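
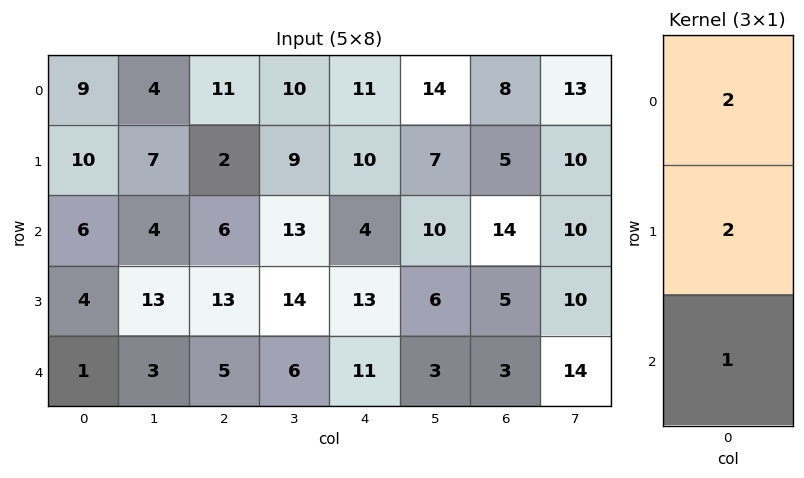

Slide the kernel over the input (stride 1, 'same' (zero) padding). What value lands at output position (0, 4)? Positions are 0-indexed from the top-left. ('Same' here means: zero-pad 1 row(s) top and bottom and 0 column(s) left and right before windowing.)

32

The receptive field on the zero-padded input at this output position is [0 / 11 / 10]. Elementwise product with the kernel and sum: 0·2 + 11·2 + 10·1.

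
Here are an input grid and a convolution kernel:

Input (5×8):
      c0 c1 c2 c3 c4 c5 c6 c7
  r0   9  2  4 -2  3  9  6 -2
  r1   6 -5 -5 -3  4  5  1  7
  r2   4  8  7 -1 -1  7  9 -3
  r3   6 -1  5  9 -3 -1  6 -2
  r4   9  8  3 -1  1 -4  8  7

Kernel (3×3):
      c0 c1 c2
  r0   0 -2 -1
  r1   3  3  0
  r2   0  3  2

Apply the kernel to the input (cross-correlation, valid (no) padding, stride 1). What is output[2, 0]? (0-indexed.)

The receptive field on the input at this output position is [4 8 7 / 6 -1 5 / 9 8 3]. Elementwise product with the kernel and sum: 8·-2 + 7·-1 + 6·3 + -1·3 + 8·3 + 3·2.

22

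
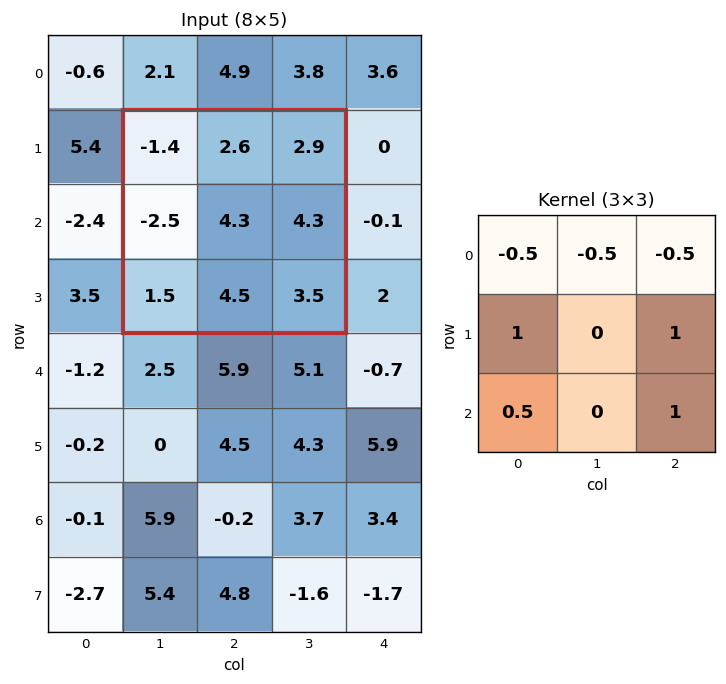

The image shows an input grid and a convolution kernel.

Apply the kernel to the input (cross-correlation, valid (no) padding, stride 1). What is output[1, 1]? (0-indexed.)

The receptive field on the input at this output position is [-1.4 2.6 2.9 / -2.5 4.3 4.3 / 1.5 4.5 3.5]. Elementwise product with the kernel and sum: -1.4·-0.5 + 2.6·-0.5 + 2.9·-0.5 + -2.5·1 + 4.3·1 + 1.5·0.5 + 3.5·1.

4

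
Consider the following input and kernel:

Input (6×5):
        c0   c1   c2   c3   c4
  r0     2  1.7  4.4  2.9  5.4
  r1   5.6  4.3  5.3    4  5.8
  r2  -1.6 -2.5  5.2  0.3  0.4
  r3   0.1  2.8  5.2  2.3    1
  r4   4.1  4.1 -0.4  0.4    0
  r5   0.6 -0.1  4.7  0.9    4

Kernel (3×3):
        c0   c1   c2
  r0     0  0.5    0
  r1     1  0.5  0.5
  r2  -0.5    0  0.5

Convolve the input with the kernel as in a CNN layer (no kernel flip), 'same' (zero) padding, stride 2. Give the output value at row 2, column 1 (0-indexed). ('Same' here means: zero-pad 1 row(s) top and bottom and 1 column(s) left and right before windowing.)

7.2

The receptive field on the zero-padded input at this output position is [2.8 5.2 2.3 / 4.1 -0.4 0.4 / -0.1 4.7 0.9]. Elementwise product with the kernel and sum: 5.2·0.5 + 4.1·1 + -0.4·0.5 + 0.4·0.5 + -0.1·-0.5 + 0.9·0.5.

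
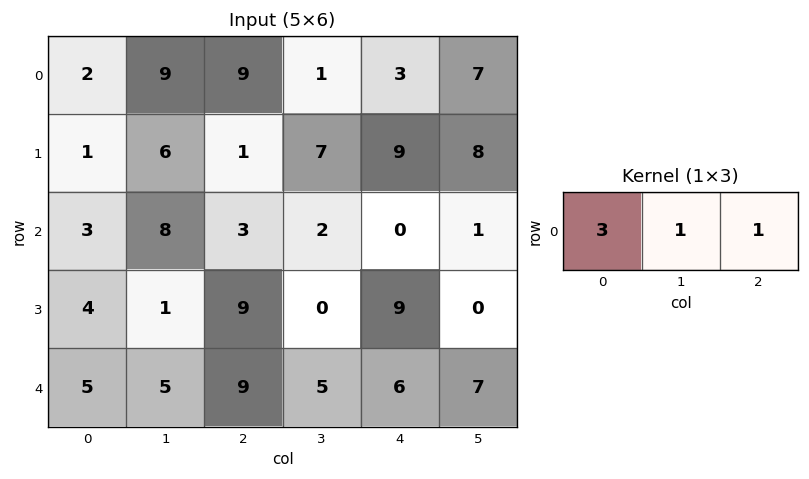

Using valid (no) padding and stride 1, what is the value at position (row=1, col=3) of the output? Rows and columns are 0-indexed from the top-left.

38

The receptive field on the input at this output position is [7 9 8]. Elementwise product with the kernel and sum: 7·3 + 9·1 + 8·1.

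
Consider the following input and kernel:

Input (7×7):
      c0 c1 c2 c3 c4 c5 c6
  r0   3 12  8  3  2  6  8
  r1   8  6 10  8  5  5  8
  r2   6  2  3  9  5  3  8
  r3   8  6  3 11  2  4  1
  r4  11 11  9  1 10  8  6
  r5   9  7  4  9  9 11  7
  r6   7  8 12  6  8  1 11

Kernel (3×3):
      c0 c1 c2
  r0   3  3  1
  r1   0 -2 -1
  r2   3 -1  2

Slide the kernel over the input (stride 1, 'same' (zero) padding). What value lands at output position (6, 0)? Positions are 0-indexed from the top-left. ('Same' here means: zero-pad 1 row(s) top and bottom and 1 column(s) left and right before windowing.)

12

The receptive field on the zero-padded input at this output position is [0 9 7 / 0 7 8 / 0 0 0]. Elementwise product with the kernel and sum: 0·3 + 9·3 + 7·1 + 7·-2 + 8·-1 + 0·3 + 0·-1 + 0·2.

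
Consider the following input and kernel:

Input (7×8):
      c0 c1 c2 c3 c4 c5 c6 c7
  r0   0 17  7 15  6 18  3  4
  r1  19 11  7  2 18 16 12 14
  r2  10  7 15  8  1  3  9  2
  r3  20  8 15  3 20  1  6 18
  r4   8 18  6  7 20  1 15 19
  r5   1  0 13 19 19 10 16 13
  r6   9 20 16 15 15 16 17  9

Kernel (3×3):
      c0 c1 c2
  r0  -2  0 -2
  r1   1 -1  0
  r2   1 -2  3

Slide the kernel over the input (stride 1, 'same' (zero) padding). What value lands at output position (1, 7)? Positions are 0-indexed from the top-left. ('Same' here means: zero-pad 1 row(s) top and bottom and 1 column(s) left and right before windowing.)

-3

The receptive field on the zero-padded input at this output position is [3 4 0 / 12 14 0 / 9 2 0]. Elementwise product with the kernel and sum: 3·-2 + 0·-2 + 12·1 + 14·-1 + 9·1 + 2·-2 + 0·3.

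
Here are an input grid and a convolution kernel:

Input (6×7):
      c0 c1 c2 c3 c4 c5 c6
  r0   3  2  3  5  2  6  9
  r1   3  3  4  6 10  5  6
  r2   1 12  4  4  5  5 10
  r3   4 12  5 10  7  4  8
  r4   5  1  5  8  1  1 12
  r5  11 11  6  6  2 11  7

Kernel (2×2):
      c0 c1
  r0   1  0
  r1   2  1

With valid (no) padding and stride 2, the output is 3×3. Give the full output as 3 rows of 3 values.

Output[0,0]: The receptive field on the input at this output position is [3 2 / 3 3]. Elementwise product with the kernel and sum: 3·1 + 3·2 + 3·1.
Output[0,1]: The receptive field on the input at this output position is [3 5 / 4 6]. Elementwise product with the kernel and sum: 3·1 + 4·2 + 6·1.

12 17 27
21 24 23
38 23 16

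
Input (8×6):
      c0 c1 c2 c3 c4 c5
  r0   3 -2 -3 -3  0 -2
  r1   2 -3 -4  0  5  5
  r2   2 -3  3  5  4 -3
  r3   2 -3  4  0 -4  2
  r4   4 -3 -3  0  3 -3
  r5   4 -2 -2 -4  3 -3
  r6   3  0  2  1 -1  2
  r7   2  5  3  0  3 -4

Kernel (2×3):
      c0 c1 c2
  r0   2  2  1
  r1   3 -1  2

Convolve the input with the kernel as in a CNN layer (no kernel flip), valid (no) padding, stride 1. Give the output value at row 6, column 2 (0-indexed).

20

The receptive field on the input at this output position is [2 1 -1 / 3 0 3]. Elementwise product with the kernel and sum: 2·2 + 1·2 + -1·1 + 3·3 + 0·-1 + 3·2.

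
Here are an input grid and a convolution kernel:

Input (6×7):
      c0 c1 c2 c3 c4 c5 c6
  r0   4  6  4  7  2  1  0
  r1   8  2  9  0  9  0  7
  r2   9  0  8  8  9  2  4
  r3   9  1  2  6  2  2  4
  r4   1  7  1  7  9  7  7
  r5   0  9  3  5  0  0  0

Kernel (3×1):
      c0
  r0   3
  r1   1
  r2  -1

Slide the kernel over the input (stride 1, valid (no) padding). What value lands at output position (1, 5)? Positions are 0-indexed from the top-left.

The receptive field on the input at this output position is [0 / 2 / 2]. Elementwise product with the kernel and sum: 0·3 + 2·1 + 2·-1.

0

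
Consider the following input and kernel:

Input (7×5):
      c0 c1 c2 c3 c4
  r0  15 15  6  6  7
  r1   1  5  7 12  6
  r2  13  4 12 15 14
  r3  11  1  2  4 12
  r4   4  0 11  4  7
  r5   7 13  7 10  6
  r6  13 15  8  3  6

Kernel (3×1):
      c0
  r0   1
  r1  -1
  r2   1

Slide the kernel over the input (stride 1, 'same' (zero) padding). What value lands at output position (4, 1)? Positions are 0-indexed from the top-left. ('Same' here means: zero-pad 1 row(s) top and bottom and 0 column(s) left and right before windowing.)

The receptive field on the zero-padded input at this output position is [1 / 0 / 13]. Elementwise product with the kernel and sum: 1·1 + 0·-1 + 13·1.

14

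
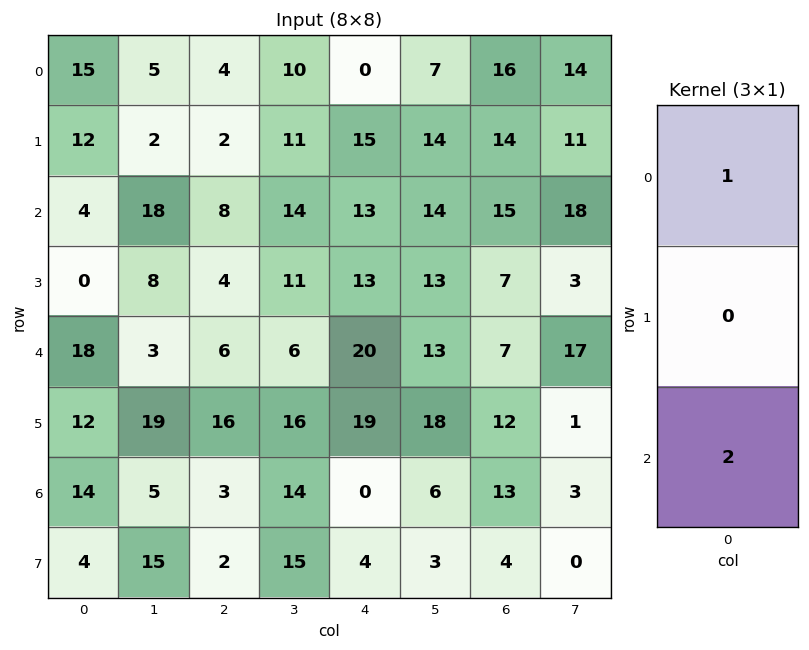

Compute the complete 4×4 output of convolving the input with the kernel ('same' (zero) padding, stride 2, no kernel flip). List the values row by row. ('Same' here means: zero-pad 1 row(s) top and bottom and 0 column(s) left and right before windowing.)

Output[0,0]: The receptive field on the zero-padded input at this output position is [0 / 15 / 12]. Elementwise product with the kernel and sum: 0·1 + 12·2.
Output[0,1]: The receptive field on the zero-padded input at this output position is [0 / 4 / 2]. Elementwise product with the kernel and sum: 0·1 + 2·2.

24 4 30 28
12 10 41 28
24 36 51 31
20 20 27 20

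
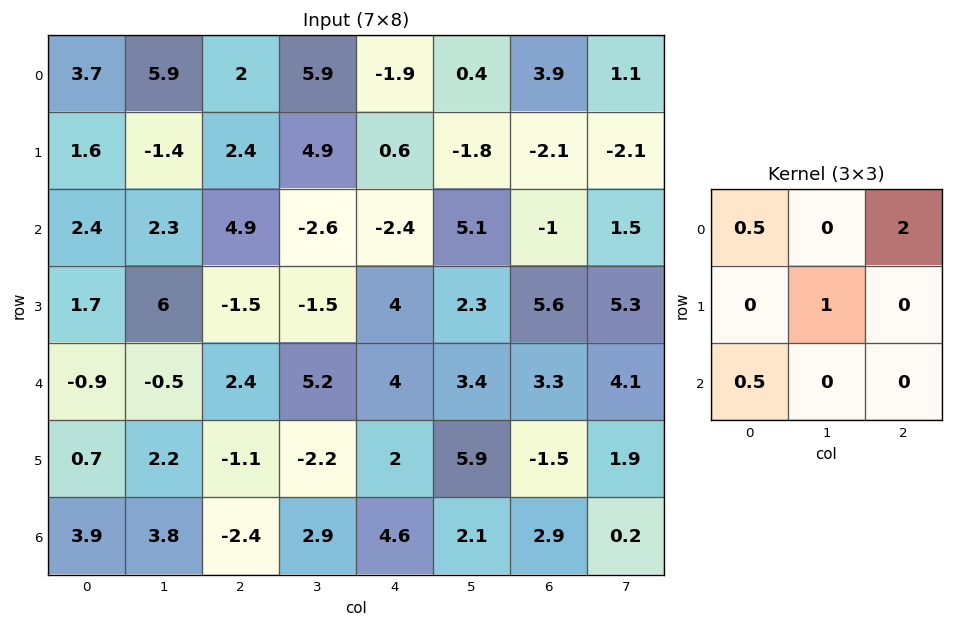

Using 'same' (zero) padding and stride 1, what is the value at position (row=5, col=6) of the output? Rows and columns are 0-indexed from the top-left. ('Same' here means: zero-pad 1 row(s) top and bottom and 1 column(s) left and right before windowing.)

9.45

The receptive field on the zero-padded input at this output position is [3.4 3.3 4.1 / 5.9 -1.5 1.9 / 2.1 2.9 0.2]. Elementwise product with the kernel and sum: 3.4·0.5 + 4.1·2 + -1.5·1 + 2.1·0.5.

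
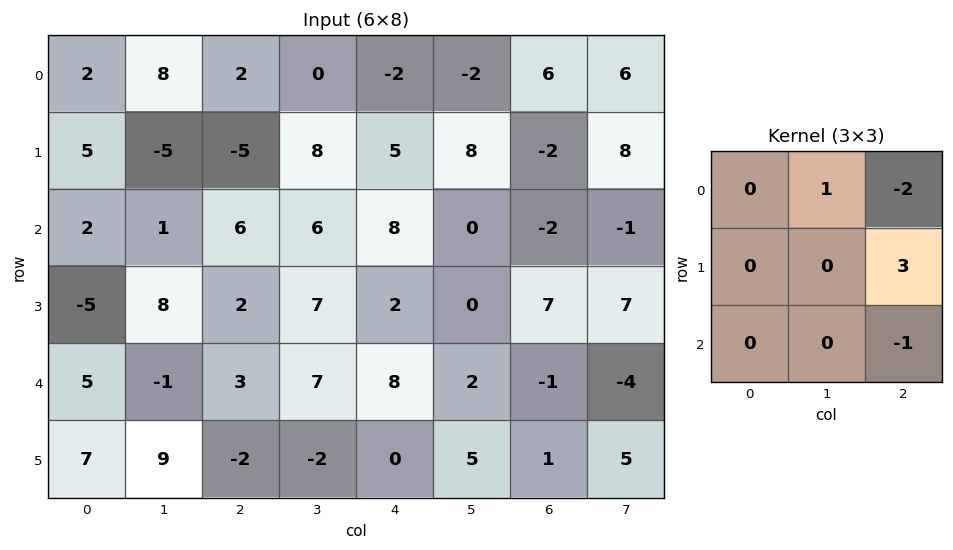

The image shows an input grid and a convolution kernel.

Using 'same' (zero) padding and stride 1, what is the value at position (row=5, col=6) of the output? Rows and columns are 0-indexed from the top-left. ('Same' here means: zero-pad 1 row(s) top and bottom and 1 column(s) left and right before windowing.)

22

The receptive field on the zero-padded input at this output position is [2 -1 -4 / 5 1 5 / 0 0 0]. Elementwise product with the kernel and sum: -1·1 + -4·-2 + 5·3 + 0·-1.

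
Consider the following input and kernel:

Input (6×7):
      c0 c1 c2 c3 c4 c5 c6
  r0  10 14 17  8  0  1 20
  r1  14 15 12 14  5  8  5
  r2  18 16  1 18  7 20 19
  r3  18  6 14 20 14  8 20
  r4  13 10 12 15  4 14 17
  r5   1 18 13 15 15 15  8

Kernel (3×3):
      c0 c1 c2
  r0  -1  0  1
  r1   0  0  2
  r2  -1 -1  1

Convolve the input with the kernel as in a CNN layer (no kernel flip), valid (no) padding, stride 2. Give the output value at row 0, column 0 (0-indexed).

-2

The receptive field on the input at this output position is [10 14 17 / 14 15 12 / 18 16 1]. Elementwise product with the kernel and sum: 10·-1 + 17·1 + 12·2 + 18·-1 + 16·-1 + 1·1.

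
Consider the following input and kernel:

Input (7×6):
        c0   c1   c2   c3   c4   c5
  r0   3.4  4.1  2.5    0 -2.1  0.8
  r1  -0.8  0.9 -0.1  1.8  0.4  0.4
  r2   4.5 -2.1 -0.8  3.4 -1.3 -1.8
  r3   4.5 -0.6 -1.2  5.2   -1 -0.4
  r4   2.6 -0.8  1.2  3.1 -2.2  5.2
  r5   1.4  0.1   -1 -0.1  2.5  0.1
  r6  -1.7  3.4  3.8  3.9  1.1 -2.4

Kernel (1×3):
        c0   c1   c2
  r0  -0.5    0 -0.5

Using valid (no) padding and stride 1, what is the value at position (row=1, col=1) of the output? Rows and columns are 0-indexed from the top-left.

-1.35

The receptive field on the input at this output position is [0.9 -0.1 1.8]. Elementwise product with the kernel and sum: 0.9·-0.5 + 1.8·-0.5.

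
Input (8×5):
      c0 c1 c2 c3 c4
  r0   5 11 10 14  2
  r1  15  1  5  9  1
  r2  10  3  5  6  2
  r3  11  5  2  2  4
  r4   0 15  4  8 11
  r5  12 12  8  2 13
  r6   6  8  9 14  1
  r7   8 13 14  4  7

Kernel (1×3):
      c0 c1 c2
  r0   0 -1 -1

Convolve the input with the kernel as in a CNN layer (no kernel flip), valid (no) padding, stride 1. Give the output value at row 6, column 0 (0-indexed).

The receptive field on the input at this output position is [6 8 9]. Elementwise product with the kernel and sum: 8·-1 + 9·-1.

-17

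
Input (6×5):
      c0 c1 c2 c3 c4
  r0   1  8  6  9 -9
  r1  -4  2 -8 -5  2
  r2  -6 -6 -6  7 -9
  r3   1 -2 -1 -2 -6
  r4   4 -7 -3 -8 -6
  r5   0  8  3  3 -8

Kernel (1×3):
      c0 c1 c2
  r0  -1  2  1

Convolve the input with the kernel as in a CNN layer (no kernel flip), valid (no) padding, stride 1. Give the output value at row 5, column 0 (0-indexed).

19

The receptive field on the input at this output position is [0 8 3]. Elementwise product with the kernel and sum: 0·-1 + 8·2 + 3·1.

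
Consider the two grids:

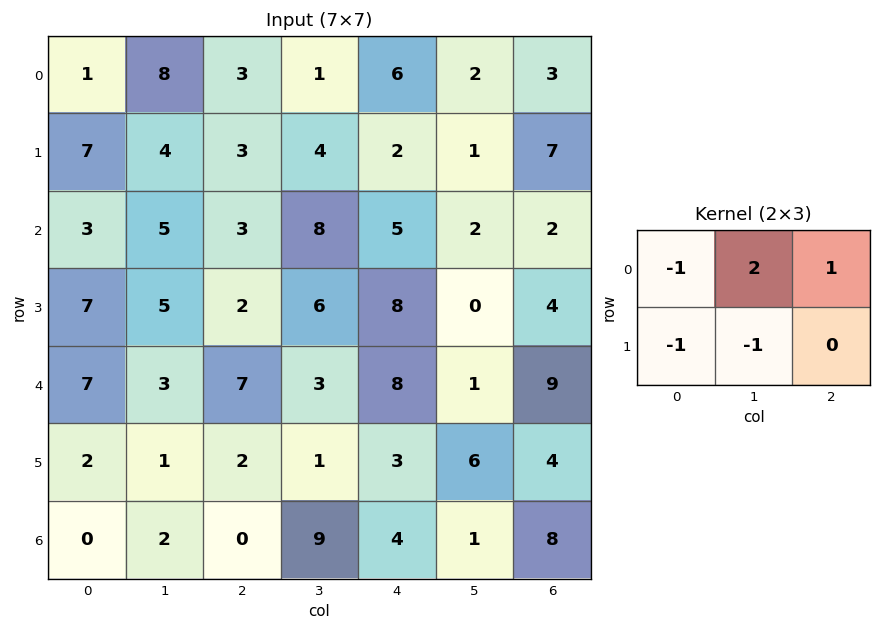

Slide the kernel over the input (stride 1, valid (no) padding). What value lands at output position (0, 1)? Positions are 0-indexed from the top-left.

-8

The receptive field on the input at this output position is [8 3 1 / 4 3 4]. Elementwise product with the kernel and sum: 8·-1 + 3·2 + 1·1 + 4·-1 + 3·-1.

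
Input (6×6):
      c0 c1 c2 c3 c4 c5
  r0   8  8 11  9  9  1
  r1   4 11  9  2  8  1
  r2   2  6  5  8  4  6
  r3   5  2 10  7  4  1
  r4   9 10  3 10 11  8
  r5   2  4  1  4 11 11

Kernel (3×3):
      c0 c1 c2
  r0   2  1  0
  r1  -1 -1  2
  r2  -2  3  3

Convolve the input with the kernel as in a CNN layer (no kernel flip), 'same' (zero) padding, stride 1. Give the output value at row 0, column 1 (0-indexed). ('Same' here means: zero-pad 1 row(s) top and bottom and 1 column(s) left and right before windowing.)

58

The receptive field on the zero-padded input at this output position is [0 0 0 / 8 8 11 / 4 11 9]. Elementwise product with the kernel and sum: 0·2 + 0·1 + 8·-1 + 8·-1 + 11·2 + 4·-2 + 11·3 + 9·3.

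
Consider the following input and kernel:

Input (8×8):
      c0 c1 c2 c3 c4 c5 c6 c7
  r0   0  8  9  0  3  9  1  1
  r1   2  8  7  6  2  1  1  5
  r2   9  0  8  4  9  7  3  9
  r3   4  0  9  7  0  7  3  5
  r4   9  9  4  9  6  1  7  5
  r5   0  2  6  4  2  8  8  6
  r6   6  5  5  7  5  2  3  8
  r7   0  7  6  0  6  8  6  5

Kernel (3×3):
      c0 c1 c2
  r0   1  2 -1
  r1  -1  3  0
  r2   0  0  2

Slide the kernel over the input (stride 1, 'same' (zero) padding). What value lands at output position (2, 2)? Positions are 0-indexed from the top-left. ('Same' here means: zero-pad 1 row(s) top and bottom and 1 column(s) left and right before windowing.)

54

The receptive field on the zero-padded input at this output position is [8 7 6 / 0 8 4 / 0 9 7]. Elementwise product with the kernel and sum: 8·1 + 7·2 + 6·-1 + 0·-1 + 8·3 + 7·2.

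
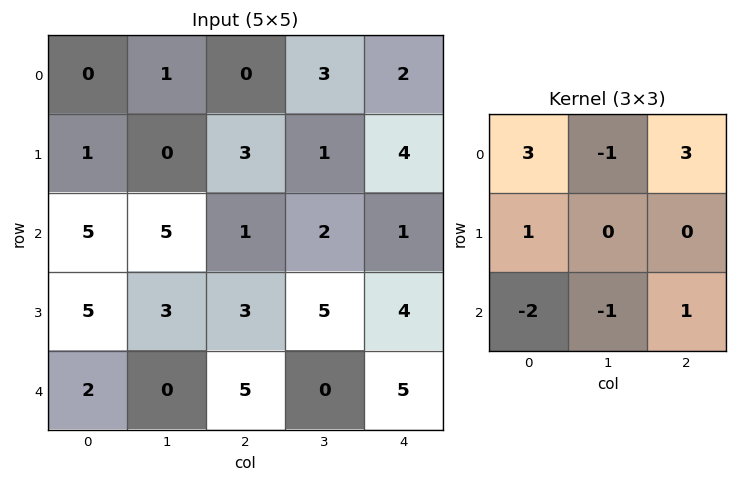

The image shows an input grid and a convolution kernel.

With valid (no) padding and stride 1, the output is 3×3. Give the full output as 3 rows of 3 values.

-14 3 3
7 1 14
19 18 2

Output[0,0]: The receptive field on the input at this output position is [0 1 0 / 1 0 3 / 5 5 1]. Elementwise product with the kernel and sum: 0·3 + 1·-1 + 0·3 + 1·1 + 5·-2 + 5·-1 + 1·1.
Output[0,1]: The receptive field on the input at this output position is [1 0 3 / 0 3 1 / 5 1 2]. Elementwise product with the kernel and sum: 1·3 + 0·-1 + 3·3 + 0·1 + 5·-2 + 1·-1 + 2·1.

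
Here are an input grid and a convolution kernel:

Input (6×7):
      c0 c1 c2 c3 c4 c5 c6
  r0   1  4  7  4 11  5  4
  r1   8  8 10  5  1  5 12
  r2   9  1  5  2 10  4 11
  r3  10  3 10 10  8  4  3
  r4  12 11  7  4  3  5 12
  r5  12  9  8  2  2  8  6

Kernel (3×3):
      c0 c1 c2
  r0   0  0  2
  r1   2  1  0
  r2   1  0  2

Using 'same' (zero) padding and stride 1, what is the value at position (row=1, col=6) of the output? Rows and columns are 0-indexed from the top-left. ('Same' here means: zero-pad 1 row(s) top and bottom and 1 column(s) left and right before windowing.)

The receptive field on the zero-padded input at this output position is [5 4 0 / 5 12 0 / 4 11 0]. Elementwise product with the kernel and sum: 0·2 + 5·2 + 12·1 + 4·1 + 0·2.

26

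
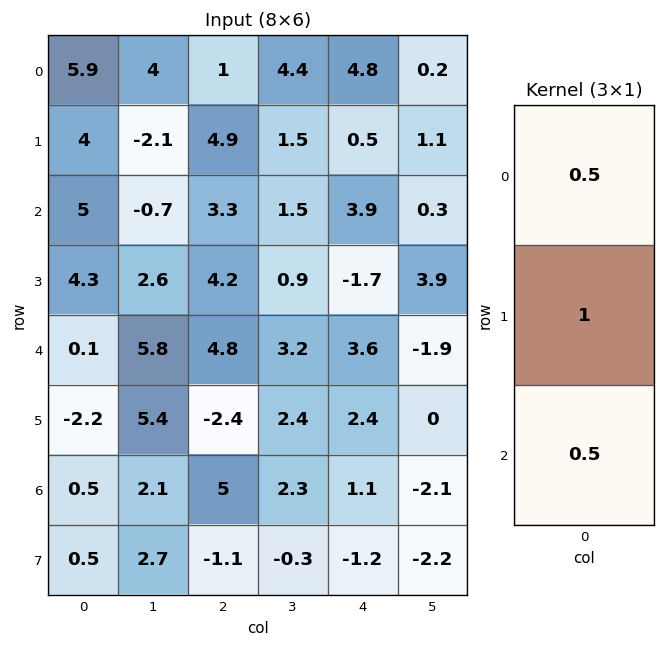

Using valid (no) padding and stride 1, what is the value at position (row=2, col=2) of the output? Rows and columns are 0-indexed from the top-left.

The receptive field on the input at this output position is [3.3 / 4.2 / 4.8]. Elementwise product with the kernel and sum: 3.3·0.5 + 4.2·1 + 4.8·0.5.

8.25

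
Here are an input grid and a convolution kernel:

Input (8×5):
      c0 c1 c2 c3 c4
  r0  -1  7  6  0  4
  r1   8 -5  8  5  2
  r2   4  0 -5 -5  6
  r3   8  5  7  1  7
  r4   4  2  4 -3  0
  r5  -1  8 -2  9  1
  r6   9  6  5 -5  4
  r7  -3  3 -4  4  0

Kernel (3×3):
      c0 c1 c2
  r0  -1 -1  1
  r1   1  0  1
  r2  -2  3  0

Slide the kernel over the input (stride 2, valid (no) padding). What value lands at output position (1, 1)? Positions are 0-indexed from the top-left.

The receptive field on the input at this output position is [-5 -5 6 / 7 1 7 / 4 -3 0]. Elementwise product with the kernel and sum: -5·-1 + -5·-1 + 6·1 + 7·1 + 7·1 + 4·-2 + -3·3.

13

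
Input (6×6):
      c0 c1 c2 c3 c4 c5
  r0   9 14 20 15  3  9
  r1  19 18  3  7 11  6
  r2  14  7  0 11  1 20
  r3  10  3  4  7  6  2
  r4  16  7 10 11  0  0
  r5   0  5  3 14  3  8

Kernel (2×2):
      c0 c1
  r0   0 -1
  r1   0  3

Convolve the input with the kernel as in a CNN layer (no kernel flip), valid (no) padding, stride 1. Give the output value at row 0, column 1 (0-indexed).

The receptive field on the input at this output position is [14 20 / 18 3]. Elementwise product with the kernel and sum: 20·-1 + 3·3.

-11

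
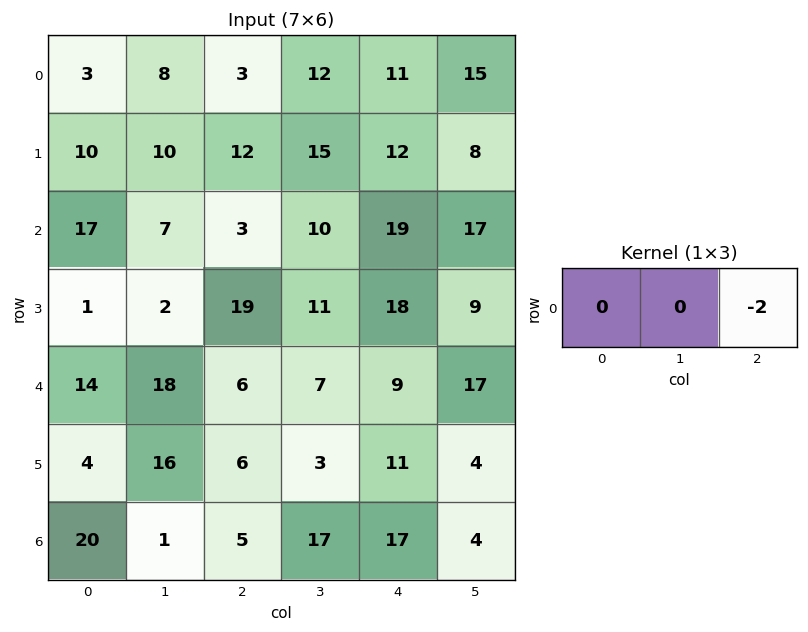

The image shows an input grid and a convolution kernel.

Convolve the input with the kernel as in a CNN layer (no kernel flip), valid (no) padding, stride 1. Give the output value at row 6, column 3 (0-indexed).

The receptive field on the input at this output position is [17 17 4]. Elementwise product with the kernel and sum: 4·-2.

-8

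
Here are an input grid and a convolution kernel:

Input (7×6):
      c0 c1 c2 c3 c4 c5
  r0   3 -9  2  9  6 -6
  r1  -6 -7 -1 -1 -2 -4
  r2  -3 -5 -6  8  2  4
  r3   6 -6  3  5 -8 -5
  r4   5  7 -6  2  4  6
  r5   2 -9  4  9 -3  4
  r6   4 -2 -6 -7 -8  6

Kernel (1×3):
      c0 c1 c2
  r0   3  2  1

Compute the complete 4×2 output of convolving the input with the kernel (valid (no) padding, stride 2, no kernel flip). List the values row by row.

Output[0,0]: The receptive field on the input at this output position is [3 -9 2]. Elementwise product with the kernel and sum: 3·3 + -9·2 + 2·1.
Output[0,1]: The receptive field on the input at this output position is [2 9 6]. Elementwise product with the kernel and sum: 2·3 + 9·2 + 6·1.

-7 30
-25 0
23 -10
2 -40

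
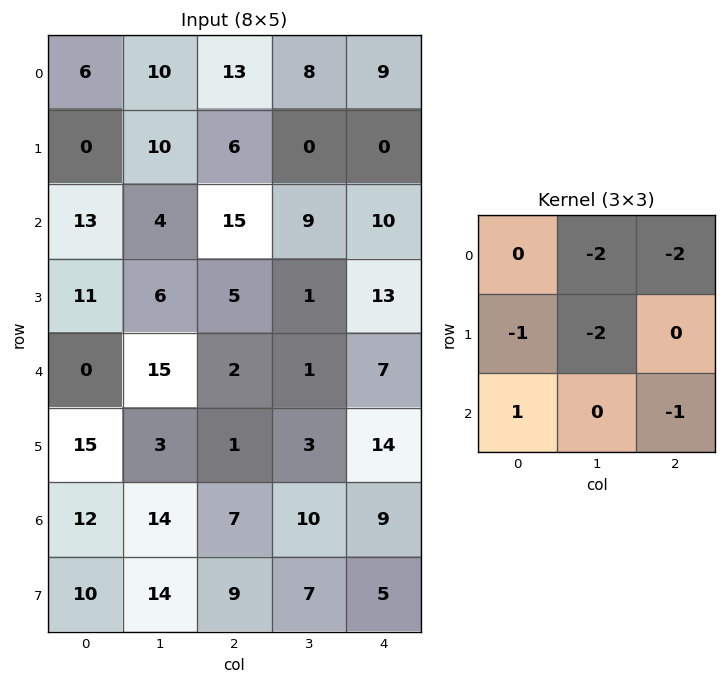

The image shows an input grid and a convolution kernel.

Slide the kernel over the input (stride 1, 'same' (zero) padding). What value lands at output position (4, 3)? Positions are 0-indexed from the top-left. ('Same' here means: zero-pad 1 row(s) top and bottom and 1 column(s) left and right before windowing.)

The receptive field on the zero-padded input at this output position is [5 1 13 / 2 1 7 / 1 3 14]. Elementwise product with the kernel and sum: 1·-2 + 13·-2 + 2·-1 + 1·-2 + 1·1 + 14·-1.

-45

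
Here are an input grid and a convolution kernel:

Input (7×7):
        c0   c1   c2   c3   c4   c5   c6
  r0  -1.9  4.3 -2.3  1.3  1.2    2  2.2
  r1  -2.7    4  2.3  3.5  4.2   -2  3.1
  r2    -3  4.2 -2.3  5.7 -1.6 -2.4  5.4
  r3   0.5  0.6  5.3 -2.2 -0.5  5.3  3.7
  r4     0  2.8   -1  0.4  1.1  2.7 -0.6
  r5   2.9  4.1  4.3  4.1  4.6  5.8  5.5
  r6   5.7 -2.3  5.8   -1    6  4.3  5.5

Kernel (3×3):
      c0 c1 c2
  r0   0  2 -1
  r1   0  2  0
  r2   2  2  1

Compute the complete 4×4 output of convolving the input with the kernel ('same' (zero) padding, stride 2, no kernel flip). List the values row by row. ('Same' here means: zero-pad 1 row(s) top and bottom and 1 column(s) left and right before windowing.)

-5.2 11.5 15.8 6.6
-13.8 6.1 7.1 35
10.3 31.7 19.1 28.8
13.1 16.1 15.4 22

Output[0,0]: The receptive field on the zero-padded input at this output position is [0 0 0 / 0 -1.9 4.3 / 0 -2.7 4]. Elementwise product with the kernel and sum: 0·2 + 0·-1 + -1.9·2 + 0·2 + -2.7·2 + 4·1.
Output[0,1]: The receptive field on the zero-padded input at this output position is [0 0 0 / 4.3 -2.3 1.3 / 4 2.3 3.5]. Elementwise product with the kernel and sum: 0·2 + 0·-1 + -2.3·2 + 4·2 + 2.3·2 + 3.5·1.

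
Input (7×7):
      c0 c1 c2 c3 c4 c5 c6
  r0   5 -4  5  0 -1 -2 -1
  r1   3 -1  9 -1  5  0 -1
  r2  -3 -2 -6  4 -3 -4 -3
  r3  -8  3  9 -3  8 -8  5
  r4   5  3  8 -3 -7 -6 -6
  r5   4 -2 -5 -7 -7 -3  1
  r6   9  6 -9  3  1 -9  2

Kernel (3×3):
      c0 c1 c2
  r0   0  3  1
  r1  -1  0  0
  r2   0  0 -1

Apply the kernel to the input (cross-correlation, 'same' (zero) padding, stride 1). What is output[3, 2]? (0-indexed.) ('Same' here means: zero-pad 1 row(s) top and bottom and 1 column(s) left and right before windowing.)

The receptive field on the zero-padded input at this output position is [-2 -6 4 / 3 9 -3 / 3 8 -3]. Elementwise product with the kernel and sum: -6·3 + 4·1 + 3·-1 + -3·-1.

-14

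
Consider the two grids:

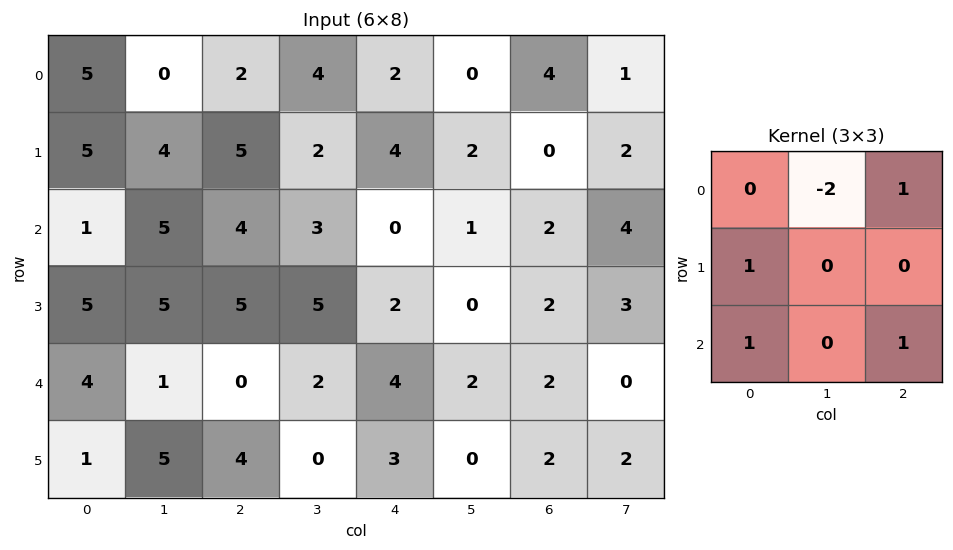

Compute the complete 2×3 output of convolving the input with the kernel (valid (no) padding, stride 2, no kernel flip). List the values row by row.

Output[0,0]: The receptive field on the input at this output position is [5 0 2 / 5 4 5 / 1 5 4]. Elementwise product with the kernel and sum: 0·-2 + 2·1 + 5·1 + 1·1 + 4·1.

12 3 10
3 3 8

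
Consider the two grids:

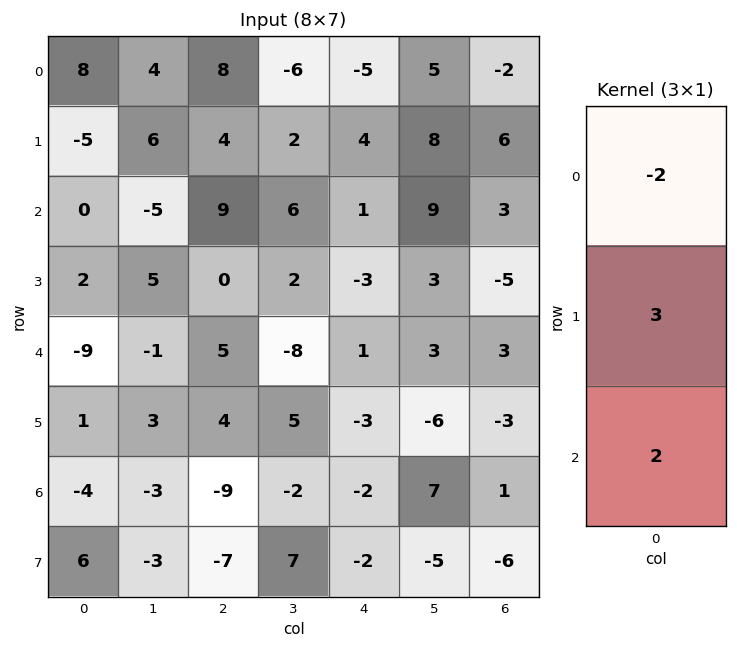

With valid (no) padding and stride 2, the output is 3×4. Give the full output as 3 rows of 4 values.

Output[0,0]: The receptive field on the input at this output position is [8 / -5 / 0]. Elementwise product with the kernel and sum: 8·-2 + -5·3 + 0·2.

-31 14 24 28
-12 -8 -9 -15
13 -16 -15 -13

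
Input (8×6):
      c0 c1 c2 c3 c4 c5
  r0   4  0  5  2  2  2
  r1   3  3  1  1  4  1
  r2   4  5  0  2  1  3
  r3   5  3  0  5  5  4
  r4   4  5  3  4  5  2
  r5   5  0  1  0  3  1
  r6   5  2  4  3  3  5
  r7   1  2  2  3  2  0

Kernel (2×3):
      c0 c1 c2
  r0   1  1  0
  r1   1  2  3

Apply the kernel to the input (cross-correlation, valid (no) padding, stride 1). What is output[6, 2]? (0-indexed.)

The receptive field on the input at this output position is [4 3 3 / 2 3 2]. Elementwise product with the kernel and sum: 4·1 + 3·1 + 2·1 + 3·2 + 2·3.

21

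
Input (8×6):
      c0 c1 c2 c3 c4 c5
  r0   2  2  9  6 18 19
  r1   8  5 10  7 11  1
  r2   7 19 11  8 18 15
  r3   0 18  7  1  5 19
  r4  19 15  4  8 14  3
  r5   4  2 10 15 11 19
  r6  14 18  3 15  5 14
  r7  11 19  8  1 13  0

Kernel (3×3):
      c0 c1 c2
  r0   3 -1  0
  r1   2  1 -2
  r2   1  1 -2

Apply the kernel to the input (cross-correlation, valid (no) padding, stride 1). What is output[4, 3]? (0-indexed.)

The receptive field on the input at this output position is [8 14 3 / 15 11 19 / 15 5 14]. Elementwise product with the kernel and sum: 8·3 + 14·-1 + 15·2 + 11·1 + 19·-2 + 15·1 + 5·1 + 14·-2.

5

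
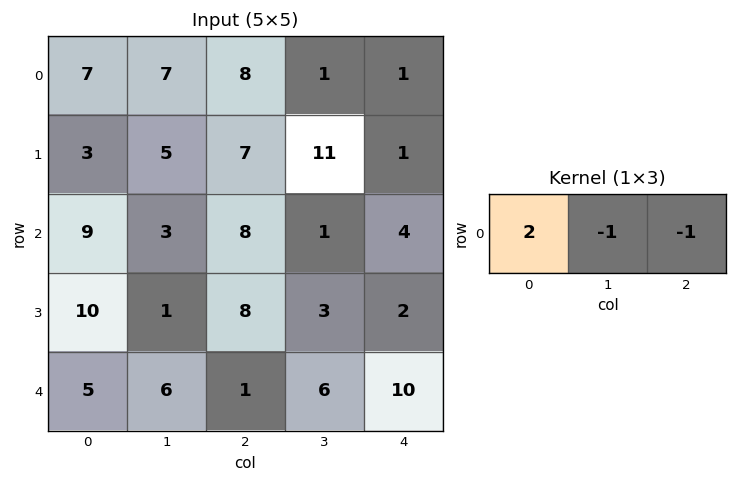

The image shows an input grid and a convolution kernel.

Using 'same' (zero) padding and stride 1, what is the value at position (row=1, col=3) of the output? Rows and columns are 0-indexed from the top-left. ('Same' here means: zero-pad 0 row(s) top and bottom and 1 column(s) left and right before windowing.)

The receptive field on the zero-padded input at this output position is [7 11 1]. Elementwise product with the kernel and sum: 7·2 + 11·-1 + 1·-1.

2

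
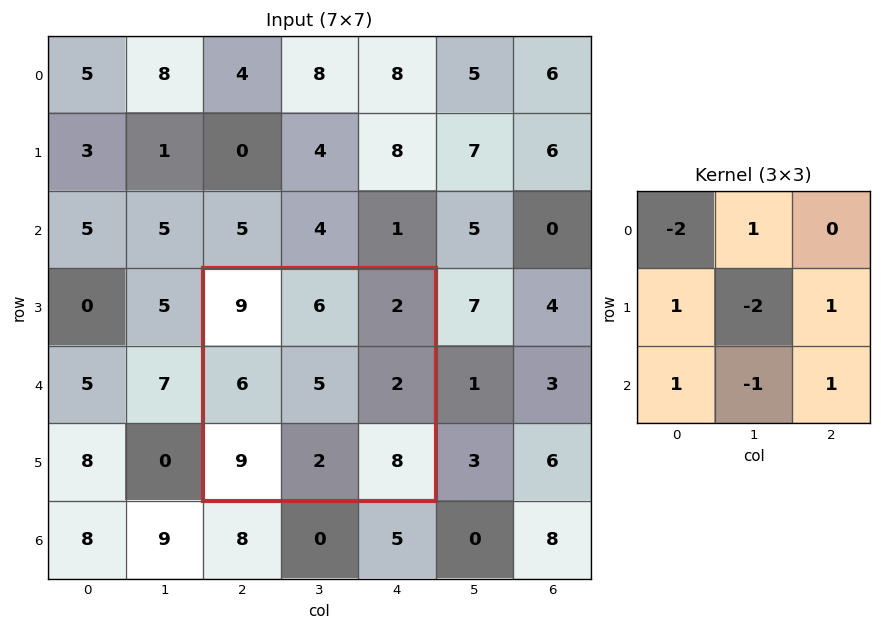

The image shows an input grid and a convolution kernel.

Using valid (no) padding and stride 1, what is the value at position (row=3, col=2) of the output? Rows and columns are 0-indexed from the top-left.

The receptive field on the input at this output position is [9 6 2 / 6 5 2 / 9 2 8]. Elementwise product with the kernel and sum: 9·-2 + 6·1 + 6·1 + 5·-2 + 2·1 + 9·1 + 2·-1 + 8·1.

1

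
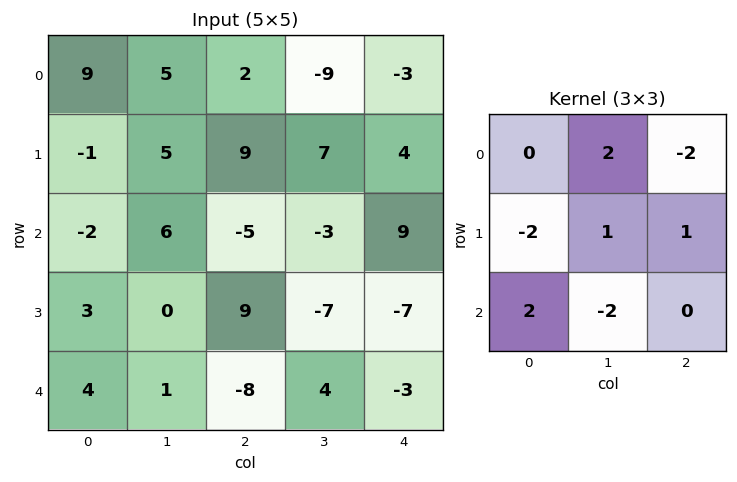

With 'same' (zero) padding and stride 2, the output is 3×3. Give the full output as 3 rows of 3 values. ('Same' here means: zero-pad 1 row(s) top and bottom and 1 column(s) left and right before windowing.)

16 -25 21
-14 -34 23
11 26 -25

Output[0,0]: The receptive field on the zero-padded input at this output position is [0 0 0 / 0 9 5 / 0 -1 5]. Elementwise product with the kernel and sum: 0·2 + 0·-2 + 0·-2 + 9·1 + 5·1 + 0·2 + -1·-2.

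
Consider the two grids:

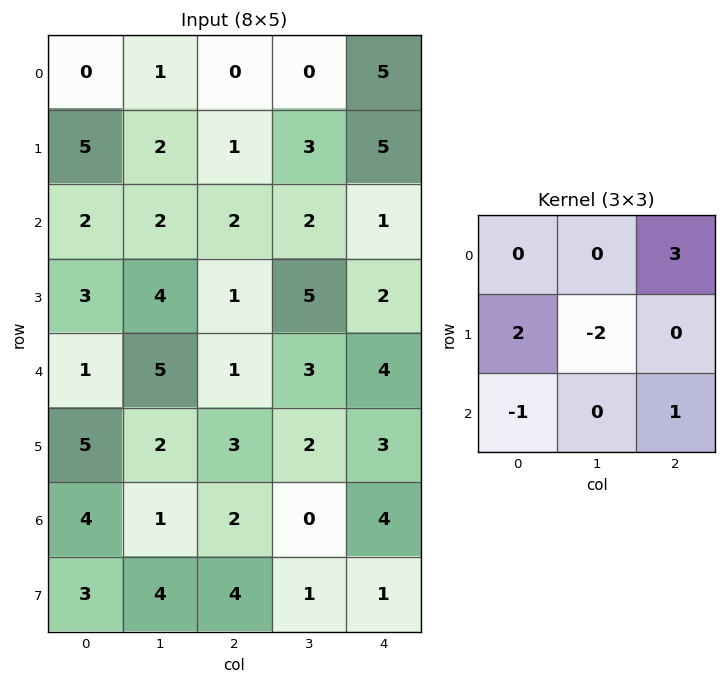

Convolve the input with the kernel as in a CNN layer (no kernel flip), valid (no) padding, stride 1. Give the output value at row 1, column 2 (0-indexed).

16

The receptive field on the input at this output position is [1 3 5 / 2 2 1 / 1 5 2]. Elementwise product with the kernel and sum: 5·3 + 2·2 + 2·-2 + 1·-1 + 2·1.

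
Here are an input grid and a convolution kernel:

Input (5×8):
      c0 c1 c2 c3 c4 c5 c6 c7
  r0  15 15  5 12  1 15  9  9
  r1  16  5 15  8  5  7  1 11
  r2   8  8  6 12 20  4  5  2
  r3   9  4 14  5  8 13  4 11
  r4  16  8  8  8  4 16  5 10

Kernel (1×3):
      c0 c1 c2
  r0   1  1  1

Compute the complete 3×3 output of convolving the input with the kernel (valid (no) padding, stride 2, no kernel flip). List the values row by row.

Output[0,0]: The receptive field on the input at this output position is [15 15 5]. Elementwise product with the kernel and sum: 15·1 + 15·1 + 5·1.

35 18 25
22 38 29
32 20 25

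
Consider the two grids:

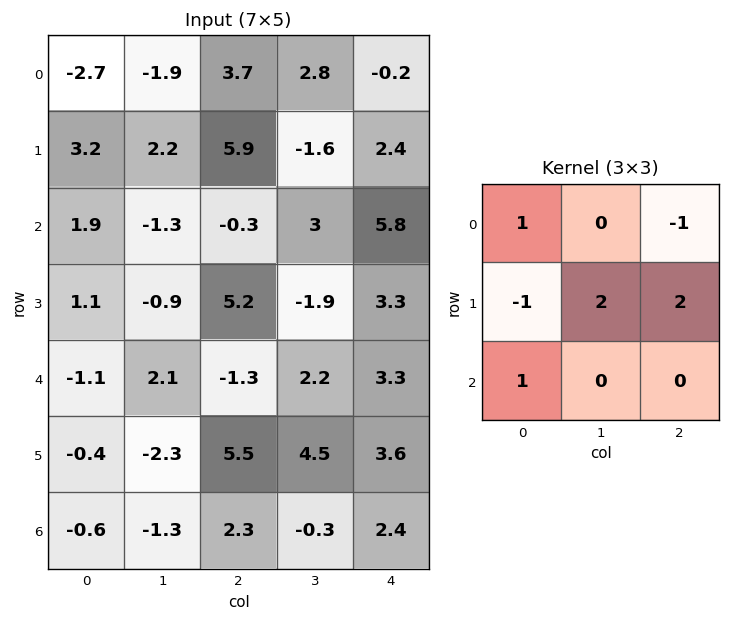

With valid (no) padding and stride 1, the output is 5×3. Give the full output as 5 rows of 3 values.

8.5 0.4 -0.7
-6.7 9.6 26.6
8.6 5.3 -9.8
-1.8 -1.6 19.7
6.4 20.9 8.4

Output[0,0]: The receptive field on the input at this output position is [-2.7 -1.9 3.7 / 3.2 2.2 5.9 / 1.9 -1.3 -0.3]. Elementwise product with the kernel and sum: -2.7·1 + 3.7·-1 + 3.2·-1 + 2.2·2 + 5.9·2 + 1.9·1.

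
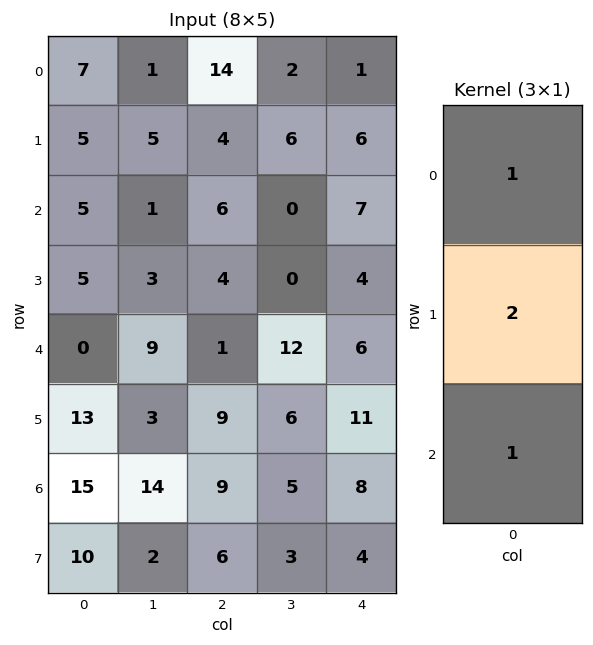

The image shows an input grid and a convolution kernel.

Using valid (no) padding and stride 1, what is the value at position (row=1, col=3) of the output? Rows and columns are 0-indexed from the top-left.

6

The receptive field on the input at this output position is [6 / 0 / 0]. Elementwise product with the kernel and sum: 6·1 + 0·2 + 0·1.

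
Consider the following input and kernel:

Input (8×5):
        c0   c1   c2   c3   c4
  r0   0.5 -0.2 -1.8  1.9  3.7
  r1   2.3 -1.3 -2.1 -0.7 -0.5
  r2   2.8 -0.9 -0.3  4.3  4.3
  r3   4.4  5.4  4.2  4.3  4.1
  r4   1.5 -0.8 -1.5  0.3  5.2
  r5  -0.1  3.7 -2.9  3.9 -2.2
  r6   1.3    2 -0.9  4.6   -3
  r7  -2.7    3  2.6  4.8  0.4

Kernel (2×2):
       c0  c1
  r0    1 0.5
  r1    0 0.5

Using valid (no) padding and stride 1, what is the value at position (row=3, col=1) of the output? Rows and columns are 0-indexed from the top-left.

The receptive field on the input at this output position is [5.4 4.2 / -0.8 -1.5]. Elementwise product with the kernel and sum: 5.4·1 + 4.2·0.5 + -1.5·0.5.

6.75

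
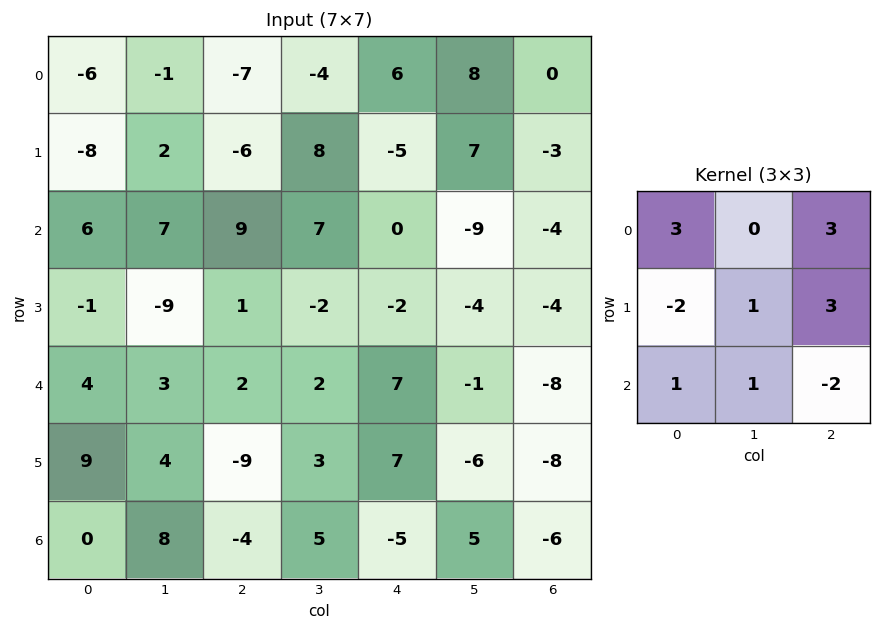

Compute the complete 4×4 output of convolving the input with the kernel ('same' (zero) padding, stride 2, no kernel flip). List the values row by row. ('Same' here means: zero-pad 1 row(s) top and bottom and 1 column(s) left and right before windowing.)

-21 -37 27 -12
50 42 8 27
-13 -42 4 -32
36 16 -9 -34

Output[0,0]: The receptive field on the zero-padded input at this output position is [0 0 0 / 0 -6 -1 / 0 -8 2]. Elementwise product with the kernel and sum: 0·3 + 0·3 + 0·-2 + -6·1 + -1·3 + 0·1 + -8·1 + 2·-2.
Output[0,1]: The receptive field on the zero-padded input at this output position is [0 0 0 / -1 -7 -4 / 2 -6 8]. Elementwise product with the kernel and sum: 0·3 + 0·3 + -1·-2 + -7·1 + -4·3 + 2·1 + -6·1 + 8·-2.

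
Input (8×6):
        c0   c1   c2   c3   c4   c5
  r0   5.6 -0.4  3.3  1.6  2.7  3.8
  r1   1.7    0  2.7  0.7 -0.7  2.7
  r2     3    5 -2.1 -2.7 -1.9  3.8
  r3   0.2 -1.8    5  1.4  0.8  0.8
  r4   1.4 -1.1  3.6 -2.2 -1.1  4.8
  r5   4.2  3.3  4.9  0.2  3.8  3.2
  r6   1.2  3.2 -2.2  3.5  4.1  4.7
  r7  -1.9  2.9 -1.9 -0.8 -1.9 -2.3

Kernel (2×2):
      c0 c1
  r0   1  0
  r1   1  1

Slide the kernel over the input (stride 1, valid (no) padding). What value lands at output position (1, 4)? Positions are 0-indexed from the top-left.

The receptive field on the input at this output position is [-0.7 2.7 / -1.9 3.8]. Elementwise product with the kernel and sum: -0.7·1 + -1.9·1 + 3.8·1.

1.2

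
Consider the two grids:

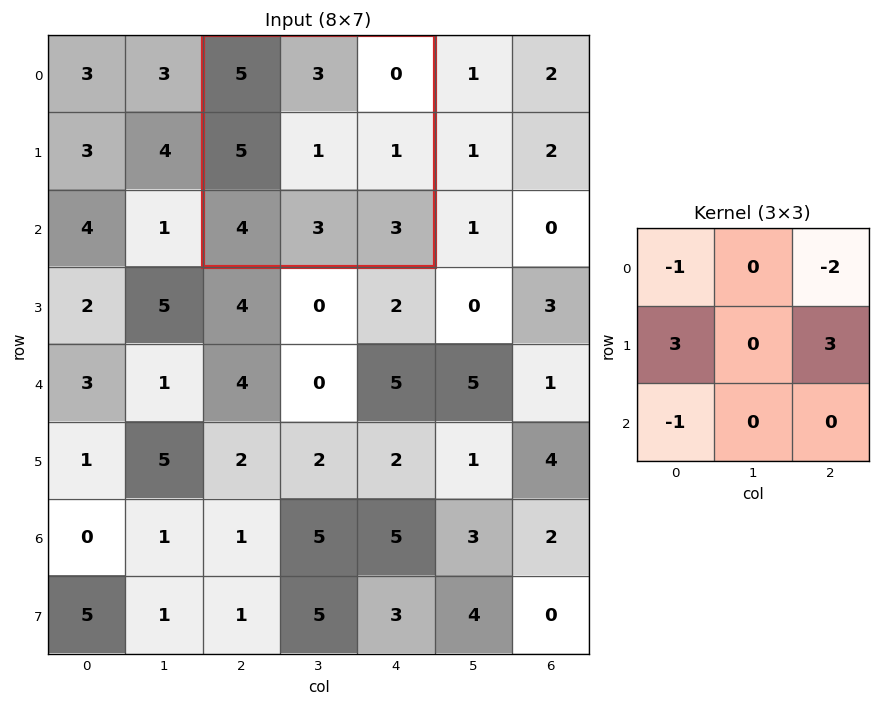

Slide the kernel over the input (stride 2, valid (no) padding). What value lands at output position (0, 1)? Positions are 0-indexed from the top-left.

The receptive field on the input at this output position is [5 3 0 / 5 1 1 / 4 3 3]. Elementwise product with the kernel and sum: 5·-1 + 0·-2 + 5·3 + 1·3 + 4·-1.

9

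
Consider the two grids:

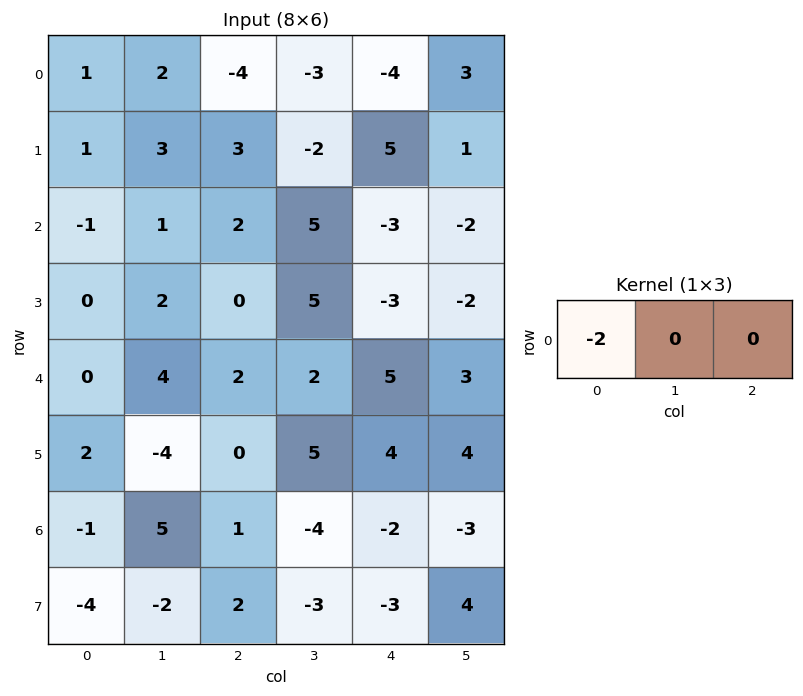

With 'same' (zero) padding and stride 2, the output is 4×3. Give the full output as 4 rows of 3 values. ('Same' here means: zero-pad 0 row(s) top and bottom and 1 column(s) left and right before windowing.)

Output[0,0]: The receptive field on the zero-padded input at this output position is [0 1 2]. Elementwise product with the kernel and sum: 0·-2.
Output[0,1]: The receptive field on the zero-padded input at this output position is [2 -4 -3]. Elementwise product with the kernel and sum: 2·-2.

0 -4 6
0 -2 -10
0 -8 -4
0 -10 8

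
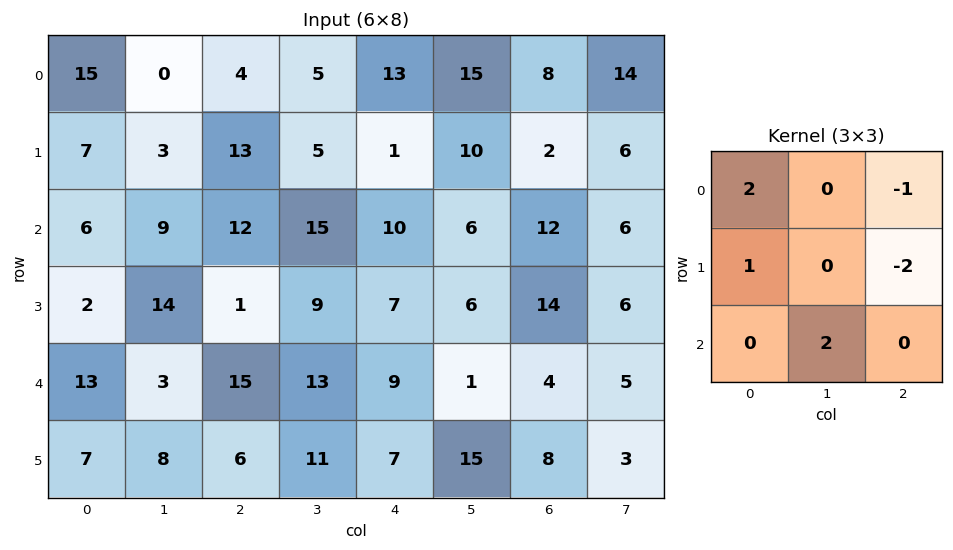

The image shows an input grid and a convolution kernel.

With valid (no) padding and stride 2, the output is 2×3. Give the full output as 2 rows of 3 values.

25 36 27
6 27 -11

Output[0,0]: The receptive field on the input at this output position is [15 0 4 / 7 3 13 / 6 9 12]. Elementwise product with the kernel and sum: 15·2 + 4·-1 + 7·1 + 13·-2 + 9·2.
Output[0,1]: The receptive field on the input at this output position is [4 5 13 / 13 5 1 / 12 15 10]. Elementwise product with the kernel and sum: 4·2 + 13·-1 + 13·1 + 1·-2 + 15·2.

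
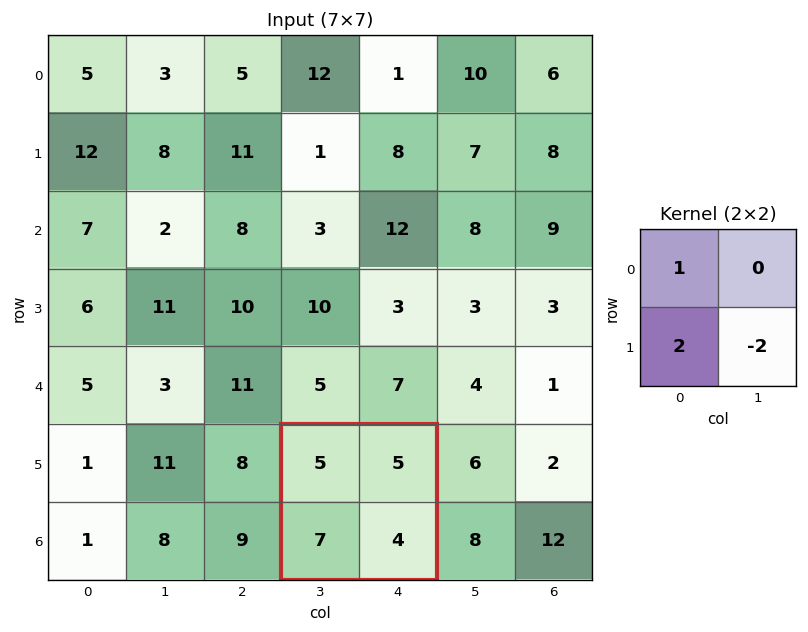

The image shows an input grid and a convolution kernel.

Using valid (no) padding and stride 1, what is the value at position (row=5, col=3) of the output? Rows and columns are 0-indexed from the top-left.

The receptive field on the input at this output position is [5 5 / 7 4]. Elementwise product with the kernel and sum: 5·1 + 7·2 + 4·-2.

11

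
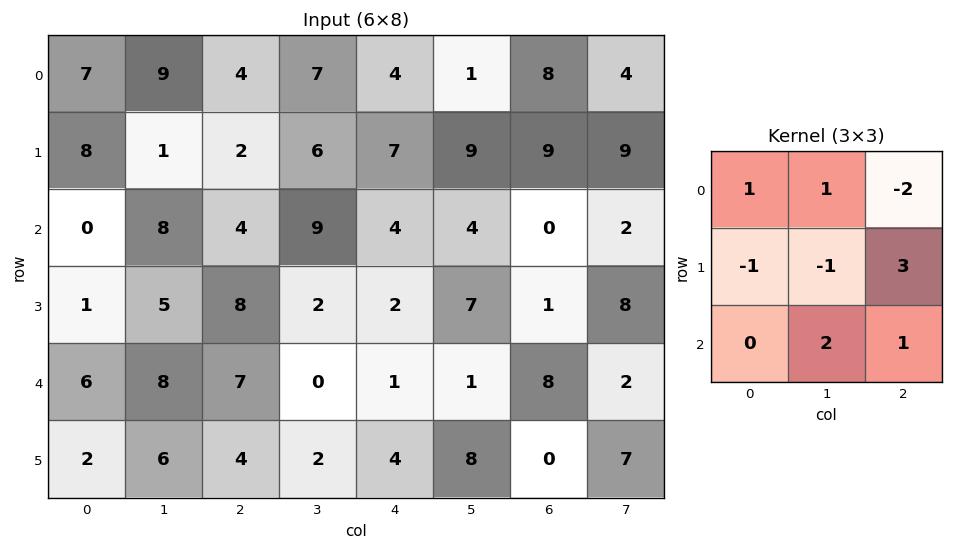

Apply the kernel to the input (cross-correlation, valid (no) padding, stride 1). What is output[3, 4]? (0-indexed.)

45

The receptive field on the input at this output position is [2 7 1 / 1 1 8 / 4 8 0]. Elementwise product with the kernel and sum: 2·1 + 7·1 + 1·-2 + 1·-1 + 1·-1 + 8·3 + 8·2 + 0·1.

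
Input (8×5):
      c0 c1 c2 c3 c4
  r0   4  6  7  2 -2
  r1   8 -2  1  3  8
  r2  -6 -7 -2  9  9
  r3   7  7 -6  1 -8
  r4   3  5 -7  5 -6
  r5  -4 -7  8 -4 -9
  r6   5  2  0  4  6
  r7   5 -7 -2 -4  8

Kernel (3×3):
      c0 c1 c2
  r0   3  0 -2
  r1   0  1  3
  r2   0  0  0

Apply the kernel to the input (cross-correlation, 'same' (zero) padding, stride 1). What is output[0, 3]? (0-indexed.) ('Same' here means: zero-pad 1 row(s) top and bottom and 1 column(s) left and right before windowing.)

The receptive field on the zero-padded input at this output position is [0 0 0 / 7 2 -2 / 1 3 8]. Elementwise product with the kernel and sum: 0·3 + 0·-2 + 2·1 + -2·3.

-4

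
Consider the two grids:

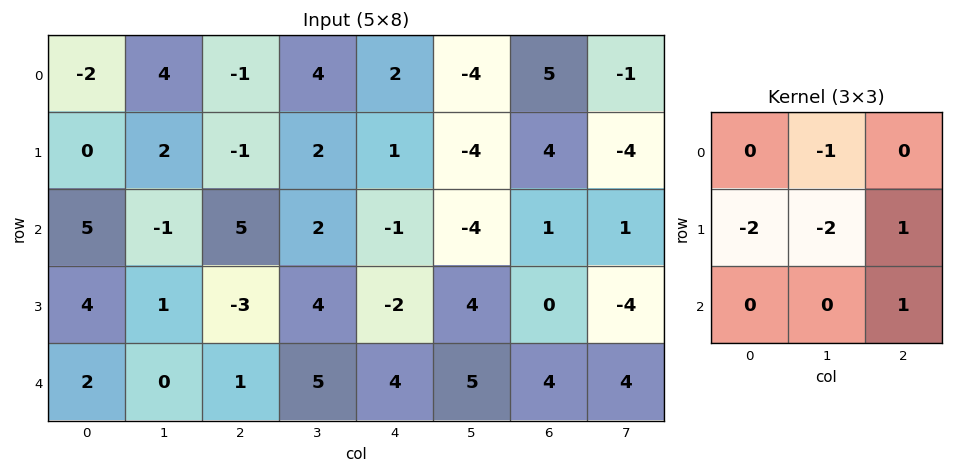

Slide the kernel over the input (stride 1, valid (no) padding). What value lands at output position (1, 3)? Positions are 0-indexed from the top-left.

The receptive field on the input at this output position is [2 1 -4 / 2 -1 -4 / 4 -2 4]. Elementwise product with the kernel and sum: 1·-1 + 2·-2 + -1·-2 + -4·1 + 4·1.

-3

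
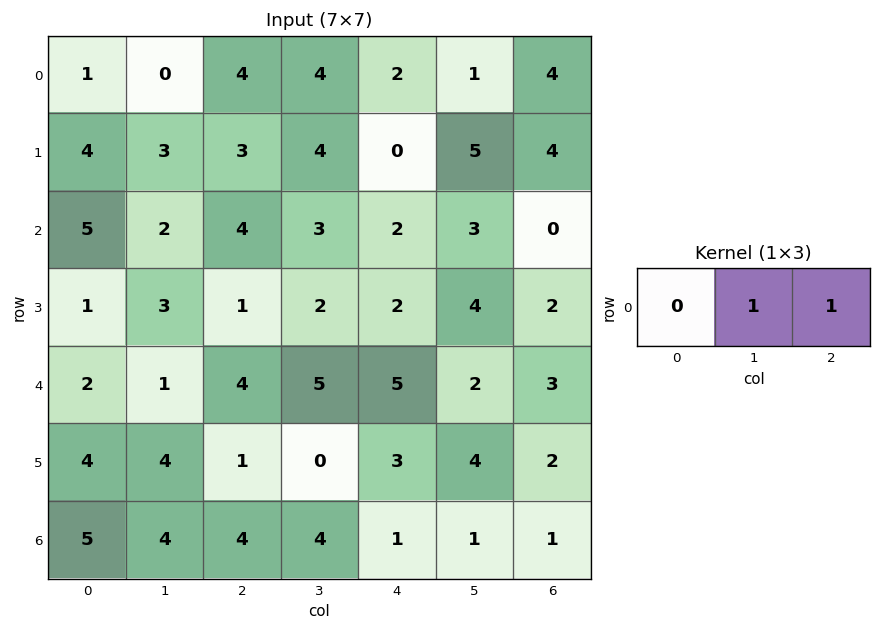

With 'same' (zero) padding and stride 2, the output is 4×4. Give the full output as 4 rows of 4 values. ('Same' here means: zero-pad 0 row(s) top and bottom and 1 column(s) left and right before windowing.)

Output[0,0]: The receptive field on the zero-padded input at this output position is [0 1 0]. Elementwise product with the kernel and sum: 1·1 + 0·1.
Output[0,1]: The receptive field on the zero-padded input at this output position is [0 4 4]. Elementwise product with the kernel and sum: 4·1 + 4·1.

1 8 3 4
7 7 5 0
3 9 7 3
9 8 2 1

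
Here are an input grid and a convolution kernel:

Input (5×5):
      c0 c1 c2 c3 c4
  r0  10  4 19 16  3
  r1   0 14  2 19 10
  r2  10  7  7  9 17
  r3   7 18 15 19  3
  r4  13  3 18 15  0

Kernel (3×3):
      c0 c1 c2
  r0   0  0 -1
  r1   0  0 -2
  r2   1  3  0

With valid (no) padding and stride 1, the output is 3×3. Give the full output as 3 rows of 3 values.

8 -26 11
45 26 28
-15 10 40

Output[0,0]: The receptive field on the input at this output position is [10 4 19 / 0 14 2 / 10 7 7]. Elementwise product with the kernel and sum: 19·-1 + 2·-2 + 10·1 + 7·3.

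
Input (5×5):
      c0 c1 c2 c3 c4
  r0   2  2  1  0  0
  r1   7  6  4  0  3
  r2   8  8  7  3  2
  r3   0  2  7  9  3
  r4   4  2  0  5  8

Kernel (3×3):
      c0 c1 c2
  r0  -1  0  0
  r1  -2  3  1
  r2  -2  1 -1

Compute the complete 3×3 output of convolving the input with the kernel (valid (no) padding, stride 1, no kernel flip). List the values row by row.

Output[0,0]: The receptive field on the input at this output position is [2 2 1 / 7 6 4 / 8 8 7]. Elementwise product with the kernel and sum: 2·-1 + 7·-2 + 6·3 + 4·1 + 8·-2 + 8·1 + 7·-1.
Output[0,1]: The receptive field on the input at this output position is [2 1 0 / 6 4 0 / 8 7 3]. Elementwise product with the kernel and sum: 2·-1 + 6·-2 + 4·3 + 0·1 + 8·-2 + 7·1 + 3·-1.

-9 -14 -19
3 -4 -15
-1 9 6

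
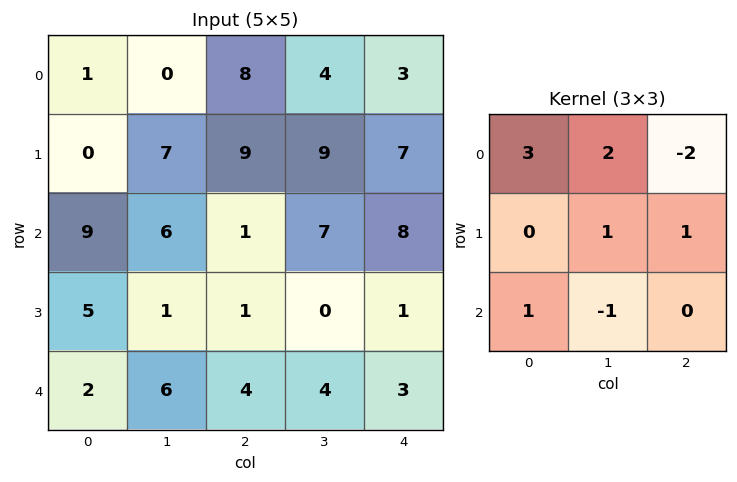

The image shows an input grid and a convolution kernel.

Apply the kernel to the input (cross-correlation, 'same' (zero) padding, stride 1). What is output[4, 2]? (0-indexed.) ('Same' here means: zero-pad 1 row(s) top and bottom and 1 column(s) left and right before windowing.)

13

The receptive field on the zero-padded input at this output position is [1 1 0 / 6 4 4 / 0 0 0]. Elementwise product with the kernel and sum: 1·3 + 1·2 + 0·-2 + 4·1 + 4·1 + 0·1 + 0·-1.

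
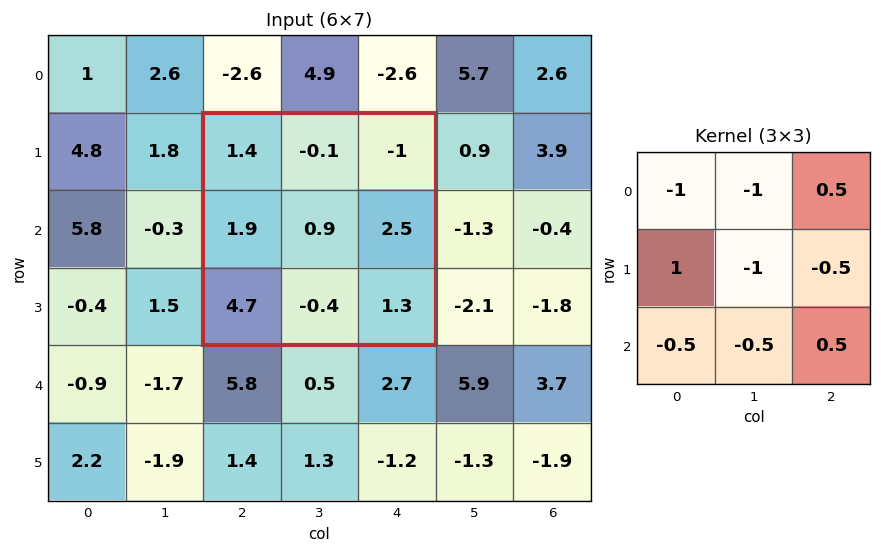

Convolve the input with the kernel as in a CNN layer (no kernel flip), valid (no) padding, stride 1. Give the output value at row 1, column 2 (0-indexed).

The receptive field on the input at this output position is [1.4 -0.1 -1 / 1.9 0.9 2.5 / 4.7 -0.4 1.3]. Elementwise product with the kernel and sum: 1.4·-1 + -0.1·-1 + -1·0.5 + 1.9·1 + 0.9·-1 + 2.5·-0.5 + 4.7·-0.5 + -0.4·-0.5 + 1.3·0.5.

-3.55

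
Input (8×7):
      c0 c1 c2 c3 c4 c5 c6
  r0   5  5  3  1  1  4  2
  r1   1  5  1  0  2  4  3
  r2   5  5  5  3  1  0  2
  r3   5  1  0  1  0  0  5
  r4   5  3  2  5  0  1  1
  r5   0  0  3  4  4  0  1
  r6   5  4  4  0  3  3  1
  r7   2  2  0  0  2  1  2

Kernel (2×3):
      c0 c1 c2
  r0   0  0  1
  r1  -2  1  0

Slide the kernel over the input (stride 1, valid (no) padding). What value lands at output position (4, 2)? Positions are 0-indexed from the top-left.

The receptive field on the input at this output position is [2 5 0 / 3 4 4]. Elementwise product with the kernel and sum: 0·1 + 3·-2 + 4·1.

-2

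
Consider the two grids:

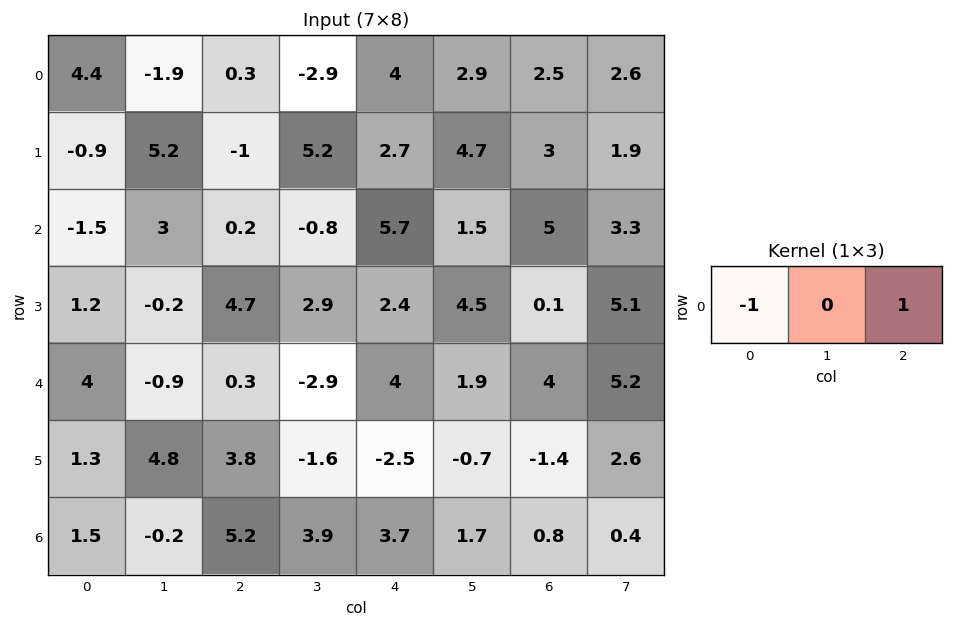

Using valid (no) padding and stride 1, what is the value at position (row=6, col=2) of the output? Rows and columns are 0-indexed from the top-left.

-1.5

The receptive field on the input at this output position is [5.2 3.9 3.7]. Elementwise product with the kernel and sum: 5.2·-1 + 3.7·1.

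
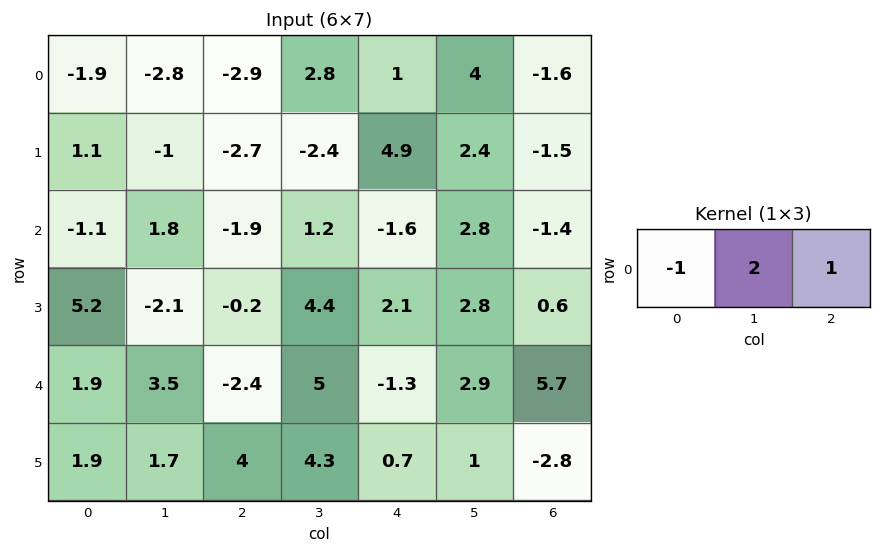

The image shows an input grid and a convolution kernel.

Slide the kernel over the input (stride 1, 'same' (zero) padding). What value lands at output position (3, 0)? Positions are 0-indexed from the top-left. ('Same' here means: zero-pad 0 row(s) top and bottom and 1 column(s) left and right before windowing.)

The receptive field on the zero-padded input at this output position is [0 5.2 -2.1]. Elementwise product with the kernel and sum: 0·-1 + 5.2·2 + -2.1·1.

8.3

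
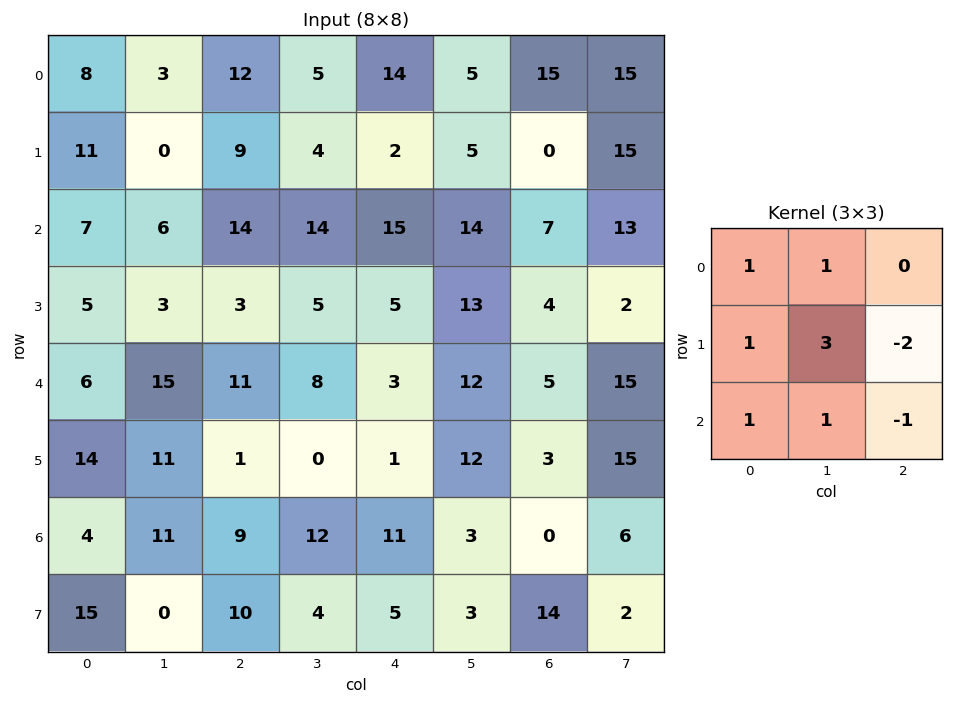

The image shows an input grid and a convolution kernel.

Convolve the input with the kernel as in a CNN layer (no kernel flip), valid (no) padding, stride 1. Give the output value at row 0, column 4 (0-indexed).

The receptive field on the input at this output position is [14 5 15 / 2 5 0 / 15 14 7]. Elementwise product with the kernel and sum: 14·1 + 5·1 + 2·1 + 5·3 + 0·-2 + 15·1 + 14·1 + 7·-1.

58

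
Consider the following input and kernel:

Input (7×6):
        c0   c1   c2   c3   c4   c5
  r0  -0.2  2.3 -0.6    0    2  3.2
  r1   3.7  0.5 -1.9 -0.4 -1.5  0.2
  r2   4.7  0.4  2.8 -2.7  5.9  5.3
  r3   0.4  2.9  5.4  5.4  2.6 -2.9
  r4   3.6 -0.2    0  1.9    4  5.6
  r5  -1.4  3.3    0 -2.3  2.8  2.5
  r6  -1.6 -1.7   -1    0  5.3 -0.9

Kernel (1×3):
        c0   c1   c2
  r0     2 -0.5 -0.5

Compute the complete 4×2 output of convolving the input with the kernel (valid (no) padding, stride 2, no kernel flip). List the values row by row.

Output[0,0]: The receptive field on the input at this output position is [-0.2 2.3 -0.6]. Elementwise product with the kernel and sum: -0.2·2 + 2.3·-0.5 + -0.6·-0.5.
Output[0,1]: The receptive field on the input at this output position is [-0.6 0 2]. Elementwise product with the kernel and sum: -0.6·2 + 0·-0.5 + 2·-0.5.

-1.25 -2.2
7.8 4
7.3 -2.95
-1.85 -4.65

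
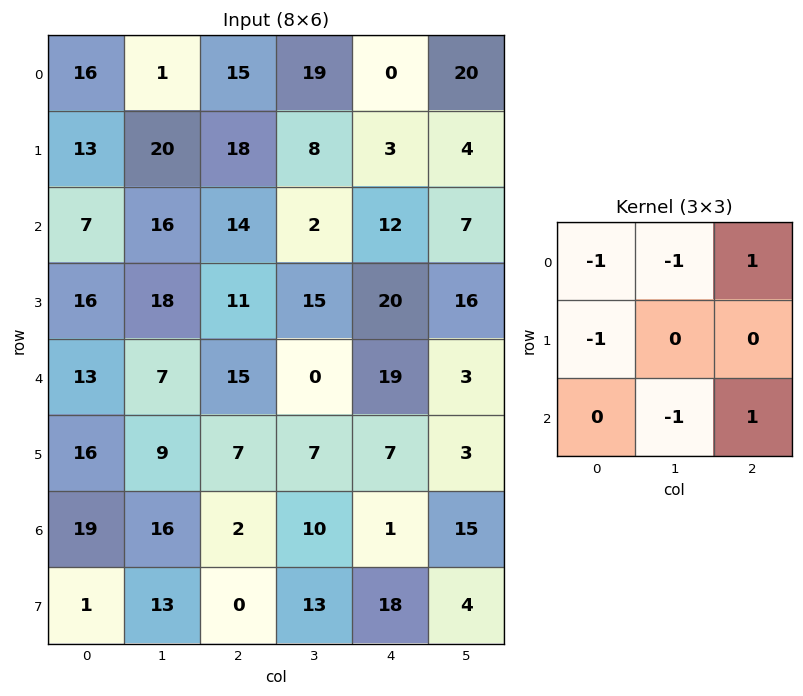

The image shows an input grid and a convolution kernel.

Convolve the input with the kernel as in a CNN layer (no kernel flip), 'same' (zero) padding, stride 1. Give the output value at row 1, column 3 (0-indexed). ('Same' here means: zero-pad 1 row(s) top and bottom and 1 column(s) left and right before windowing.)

-42

The receptive field on the zero-padded input at this output position is [15 19 0 / 18 8 3 / 14 2 12]. Elementwise product with the kernel and sum: 15·-1 + 19·-1 + 0·1 + 18·-1 + 2·-1 + 12·1.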